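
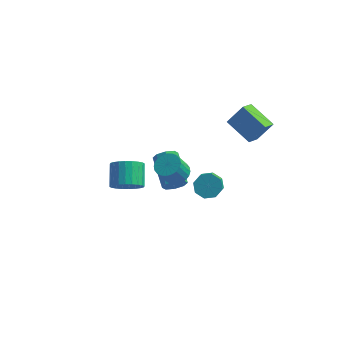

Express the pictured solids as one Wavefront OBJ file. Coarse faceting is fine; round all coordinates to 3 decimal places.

v 1.359 -1.887 1.627
v 1.865 -2.48 1.447
v 1.548 -3.105 2.613
v 1.041 -2.513 2.793
v 2.052 -2.285 1.603
v 1.735 -2.91 2.768
v 2.134 -2.03 1.762
v 1.817 -2.655 2.928
v 2.098 -1.752 1.901
v 1.781 -2.377 3.067
v 1.949 -1.496 1.998
v 1.632 -2.121 3.164
v 1.711 -1.299 2.039
v 1.393 -1.924 3.204
v 1.418 -1.191 2.017
v 1.101 -1.816 3.182
v 1.117 -1.19 1.936
v 0.8 -1.815 3.101
v 0.852 -1.295 1.807
v 0.535 -1.92 2.973
v 0.665 -1.49 1.652
v 0.348 -2.115 2.817
v 0.583 -1.745 1.492
v 0.266 -2.37 2.658
v 0.619 -2.023 1.353
v 0.302 -2.648 2.519
v 0.768 -2.279 1.256
v 0.451 -2.904 2.422
v 1.007 -2.476 1.216
v 0.689 -3.101 2.381
v 1.299 -2.584 1.238
v 0.982 -3.209 2.403
v 1.6 -2.585 1.319
v 1.283 -3.21 2.484
v 4.231 1.784 2.25
v 2.65 2.43 3.011
v 4.393 2.725 1.788
v 2.812 3.371 2.55
v 5.008 2.249 3.47
v 3.427 2.895 4.232
v 5.17 3.19 3.009
v 3.589 3.836 3.77
v -2.886 0.854 -3.563
v -2.32 1.517 -4.094
v -2.808 2.708 -3.127
v -3.374 2.046 -2.597
v -2.666 1.535 -4.291
v -3.154 2.726 -3.324
v -3.045 1.449 -4.377
v -3.533 2.641 -3.41
v -3.4 1.273 -4.339
v -3.888 2.464 -3.372
v -3.676 1.033 -4.183
v -4.164 2.224 -3.216
v -3.833 0.766 -3.933
v -4.321 1.957 -2.966
v -3.845 0.512 -3.626
v -4.333 1.704 -2.659
v -3.711 0.311 -3.31
v -4.199 1.502 -2.343
v -3.452 0.192 -3.033
v -3.94 1.383 -2.066
v -3.106 0.174 -2.836
v -3.594 1.365 -1.869
v -2.727 0.259 -2.75
v -3.215 1.451 -1.783
v -2.372 0.436 -2.788
v -2.86 1.627 -1.821
v -2.096 0.676 -2.944
v -2.584 1.867 -1.977
v -1.939 0.943 -3.194
v -2.427 2.134 -2.227
v -1.927 1.196 -3.501
v -2.415 2.388 -2.534
v -2.061 1.398 -3.817
v -2.549 2.589 -2.85
v 0.872 -0.98 -0.464
v 1.396 -0.902 0.053
v 0.191 0.637 1.041
v -0.332 0.56 0.524
v 1.475 -0.557 -0.389
v 0.27 0.983 0.6
v 1.201 -0.459 -0.875
v -0.004 1.08 0.114
v 0.734 -0.666 -1.12
v -0.47 0.873 -0.132
v 0.349 -1.057 -0.981
v -0.856 0.482 0.007
v 0.27 -1.403 -0.54
v -0.935 0.137 0.449
v 0.544 -1.5 -0.054
v -0.661 0.039 0.935
v 1.01 -1.293 0.192
v -0.194 0.246 1.18
v 2.487 0.191 -0.883
v 3.068 0.672 -0.515
v 3.334 -0.249 0.271
v 2.753 -0.731 -0.097
v 2.489 0.736 -0.244
v 2.754 -0.185 0.542
v 1.908 0.48 -0.348
v 2.174 -0.441 0.438
v 1.667 0.055 -0.765
v 1.932 -0.867 0.021
v 1.906 -0.291 -1.251
v 2.172 -1.212 -0.465
v 2.486 -0.355 -1.522
v 2.751 -1.276 -0.736
v 3.066 -0.099 -1.418
v 3.332 -1.02 -0.632
v 3.308 0.327 -1.001
v 3.573 -0.595 -0.215
f 2 1 5
f 2 5 3
f 3 5 6
f 3 6 4
f 5 1 7
f 5 7 6
f 6 7 8
f 6 8 4
f 7 1 9
f 7 9 8
f 8 9 10
f 8 10 4
f 9 1 11
f 9 11 10
f 10 11 12
f 10 12 4
f 11 1 13
f 11 13 12
f 12 13 14
f 12 14 4
f 13 1 15
f 13 15 14
f 14 15 16
f 14 16 4
f 15 1 17
f 15 17 16
f 16 17 18
f 16 18 4
f 17 1 19
f 17 19 18
f 18 19 20
f 18 20 4
f 19 1 21
f 19 21 20
f 20 21 22
f 20 22 4
f 21 1 23
f 21 23 22
f 22 23 24
f 22 24 4
f 23 1 25
f 23 25 24
f 24 25 26
f 24 26 4
f 25 1 27
f 25 27 26
f 26 27 28
f 26 28 4
f 27 1 29
f 27 29 28
f 28 29 30
f 28 30 4
f 29 1 31
f 29 31 30
f 30 31 32
f 30 32 4
f 31 1 33
f 31 33 32
f 32 33 34
f 32 34 4
f 33 1 2
f 33 2 34
f 34 2 3
f 34 3 4
f 36 38 35
f 39 36 35
f 35 38 37
f 37 39 35
f 36 42 38
f 40 36 39
f 40 42 36
f 38 42 37
f 41 39 37
f 37 42 41
f 41 40 39
f 42 40 41
f 44 43 47
f 44 47 45
f 45 47 48
f 45 48 46
f 47 43 49
f 47 49 48
f 48 49 50
f 48 50 46
f 49 43 51
f 49 51 50
f 50 51 52
f 50 52 46
f 51 43 53
f 51 53 52
f 52 53 54
f 52 54 46
f 53 43 55
f 53 55 54
f 54 55 56
f 54 56 46
f 55 43 57
f 55 57 56
f 56 57 58
f 56 58 46
f 57 43 59
f 57 59 58
f 58 59 60
f 58 60 46
f 59 43 61
f 59 61 60
f 60 61 62
f 60 62 46
f 61 43 63
f 61 63 62
f 62 63 64
f 62 64 46
f 63 43 65
f 63 65 64
f 64 65 66
f 64 66 46
f 65 43 67
f 65 67 66
f 66 67 68
f 66 68 46
f 67 43 69
f 67 69 68
f 68 69 70
f 68 70 46
f 69 43 71
f 69 71 70
f 70 71 72
f 70 72 46
f 71 43 73
f 71 73 72
f 72 73 74
f 72 74 46
f 73 43 75
f 73 75 74
f 74 75 76
f 74 76 46
f 75 43 44
f 75 44 76
f 76 44 45
f 76 45 46
f 78 77 81
f 78 81 79
f 79 81 82
f 79 82 80
f 81 77 83
f 81 83 82
f 82 83 84
f 82 84 80
f 83 77 85
f 83 85 84
f 84 85 86
f 84 86 80
f 85 77 87
f 85 87 86
f 86 87 88
f 86 88 80
f 87 77 89
f 87 89 88
f 88 89 90
f 88 90 80
f 89 77 91
f 89 91 90
f 90 91 92
f 90 92 80
f 91 77 93
f 91 93 92
f 92 93 94
f 92 94 80
f 93 77 78
f 93 78 94
f 94 78 79
f 94 79 80
f 96 95 99
f 96 99 97
f 97 99 100
f 97 100 98
f 99 95 101
f 99 101 100
f 100 101 102
f 100 102 98
f 101 95 103
f 101 103 102
f 102 103 104
f 102 104 98
f 103 95 105
f 103 105 104
f 104 105 106
f 104 106 98
f 105 95 107
f 105 107 106
f 106 107 108
f 106 108 98
f 107 95 109
f 107 109 108
f 108 109 110
f 108 110 98
f 109 95 111
f 109 111 110
f 110 111 112
f 110 112 98
f 111 95 96
f 111 96 112
f 112 96 97
f 112 97 98



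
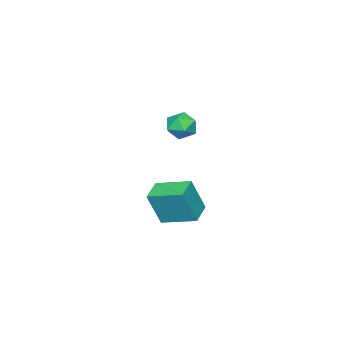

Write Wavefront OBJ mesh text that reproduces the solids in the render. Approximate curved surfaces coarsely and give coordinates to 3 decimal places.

v -2.706 3.849 2.294
v -2.073 4.287 2.787
v -1.667 2.933 1.773
v -1.034 3.371 2.266
v -1.671 2.866 2.685
v -2.313 3.433 3.007
v -1.427 3.787 1.553
v -2.069 4.354 1.875
v -1.282 4.249 2.329
v -1.433 3.68 3.029
v -2.307 3.54 1.531
v -2.458 2.971 2.231
v -3.654 1.461 -5.129
v -3.01 1.038 -3.1
v -4.171 3.384 -4.564
v -3.527 2.962 -2.535
v -2.373 1.898 -5.445
v -1.729 1.476 -3.416
v -2.89 3.822 -4.88
v -2.246 3.399 -2.851
f 1 12 6
f 1 6 2
f 1 2 8
f 1 8 11
f 1 11 12
f 2 6 10
f 6 12 5
f 12 11 3
f 11 8 7
f 8 2 9
f 4 10 5
f 4 5 3
f 4 3 7
f 4 7 9
f 4 9 10
f 5 10 6
f 3 5 12
f 7 3 11
f 9 7 8
f 10 9 2
f 14 16 13
f 17 14 13
f 13 16 15
f 15 17 13
f 14 20 16
f 18 14 17
f 18 20 14
f 16 20 15
f 19 17 15
f 15 20 19
f 19 18 17
f 20 18 19



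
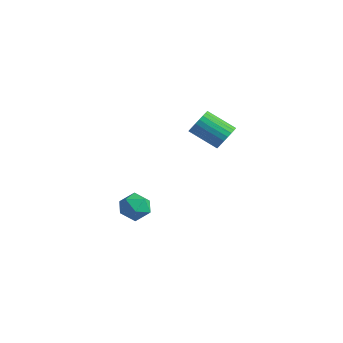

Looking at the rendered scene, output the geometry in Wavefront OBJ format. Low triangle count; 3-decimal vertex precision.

v -4.617 0.286 -2.988
v -3.799 0.209 -3.519
v -4.081 -0.829 -2.001
v -3.263 -0.906 -2.532
v -3.433 -0.097 -2.01
v -3.764 0.592 -2.62
v -4.116 -1.212 -2.9
v -4.447 -0.523 -3.51
v -3.49 -0.717 -3.465
v -3.068 -0.028 -2.915
v -4.812 -0.592 -2.605
v -4.39 0.097 -2.055
v 0.547 1.824 3.462
v 1.034 1.398 3.932
v -0.379 0.79 4.848
v -0.867 1.216 4.378
v 1.019 1.668 4.089
v -0.394 1.06 5.004
v 0.932 1.961 4.15
v -0.481 1.354 5.065
v 0.787 2.234 4.106
v -0.626 1.626 5.021
v 0.605 2.444 3.964
v -0.809 1.836 4.879
v 0.414 2.56 3.746
v -1 1.952 4.661
v 0.243 2.564 3.485
v -1.17 1.956 4.4
v 0.118 2.455 3.22
v -1.295 1.847 4.135
v 0.059 2.25 2.992
v -1.354 1.642 3.908
v 0.074 1.98 2.836
v -1.339 1.372 3.751
v 0.161 1.686 2.775
v -1.252 1.079 3.69
v 0.306 1.414 2.819
v -1.107 0.806 3.734
v 0.489 1.204 2.961
v -0.925 0.596 3.876
v 0.68 1.088 3.179
v -0.734 0.48 4.094
v 0.85 1.084 3.44
v -0.563 0.476 4.355
v 0.975 1.193 3.705
v -0.438 0.585 4.62
f 1 12 6
f 1 6 2
f 1 2 8
f 1 8 11
f 1 11 12
f 2 6 10
f 6 12 5
f 12 11 3
f 11 8 7
f 8 2 9
f 4 10 5
f 4 5 3
f 4 3 7
f 4 7 9
f 4 9 10
f 5 10 6
f 3 5 12
f 7 3 11
f 9 7 8
f 10 9 2
f 14 13 17
f 14 17 15
f 15 17 18
f 15 18 16
f 17 13 19
f 17 19 18
f 18 19 20
f 18 20 16
f 19 13 21
f 19 21 20
f 20 21 22
f 20 22 16
f 21 13 23
f 21 23 22
f 22 23 24
f 22 24 16
f 23 13 25
f 23 25 24
f 24 25 26
f 24 26 16
f 25 13 27
f 25 27 26
f 26 27 28
f 26 28 16
f 27 13 29
f 27 29 28
f 28 29 30
f 28 30 16
f 29 13 31
f 29 31 30
f 30 31 32
f 30 32 16
f 31 13 33
f 31 33 32
f 32 33 34
f 32 34 16
f 33 13 35
f 33 35 34
f 34 35 36
f 34 36 16
f 35 13 37
f 35 37 36
f 36 37 38
f 36 38 16
f 37 13 39
f 37 39 38
f 38 39 40
f 38 40 16
f 39 13 41
f 39 41 40
f 40 41 42
f 40 42 16
f 41 13 43
f 41 43 42
f 42 43 44
f 42 44 16
f 43 13 45
f 43 45 44
f 44 45 46
f 44 46 16
f 45 13 14
f 45 14 46
f 46 14 15
f 46 15 16



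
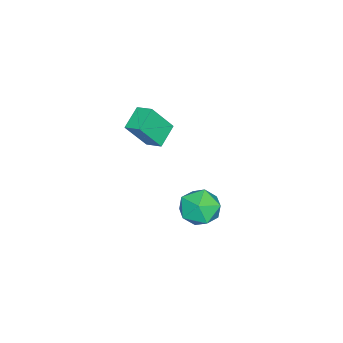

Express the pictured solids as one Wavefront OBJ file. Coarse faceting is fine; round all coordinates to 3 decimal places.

v -3.836 3.923 -1.285
v -2.985 4.411 -1.007
v -2.935 2.629 -1.773
v -2.084 3.117 -1.495
v -2.741 2.794 -0.785
v -3.298 3.594 -0.484
v -2.622 3.446 -2.296
v -3.179 4.246 -1.995
v -2.235 4.117 -1.632
v -2.308 3.714 -0.698
v -3.612 3.326 -2.082
v -3.685 2.923 -1.148
v -3.503 1.491 2.875
v -2.895 0.817 4.193
v -3.283 2.231 3.152
v -2.674 1.556 4.469
v -2.486 1.384 2.351
v -1.877 0.709 3.668
v -2.265 2.123 2.627
v -1.657 1.449 3.945
f 1 12 6
f 1 6 2
f 1 2 8
f 1 8 11
f 1 11 12
f 2 6 10
f 6 12 5
f 12 11 3
f 11 8 7
f 8 2 9
f 4 10 5
f 4 5 3
f 4 3 7
f 4 7 9
f 4 9 10
f 5 10 6
f 3 5 12
f 7 3 11
f 9 7 8
f 10 9 2
f 14 16 13
f 17 14 13
f 13 16 15
f 15 17 13
f 14 20 16
f 18 14 17
f 18 20 14
f 16 20 15
f 19 17 15
f 15 20 19
f 19 18 17
f 20 18 19



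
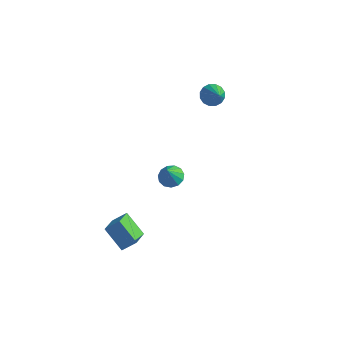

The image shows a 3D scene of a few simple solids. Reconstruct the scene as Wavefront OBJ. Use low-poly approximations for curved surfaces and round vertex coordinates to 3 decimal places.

v -2.276 2.904 1.673
v -1.928 2.636 1.207
v -1.364 1.976 2.887
v -1.762 2.91 1.291
v -1.734 3.182 1.478
v -1.85 3.38 1.716
v -2.081 3.45 1.943
v -2.364 3.374 2.098
v -2.624 3.172 2.138
v -2.79 2.898 2.054
v -2.819 2.626 1.868
v -2.702 2.428 1.629
v -2.471 2.358 1.402
v -2.188 2.434 1.247
v -4.297 -3.3 -4.06
v -4.033 -4.404 -3.49
v -3.722 -2.873 -3.499
v -3.459 -3.977 -2.929
v -3.221 -3.523 -4.991
v -2.958 -4.627 -4.421
v -2.647 -3.096 -4.43
v -2.383 -4.2 -3.86
v -0.923 -3.435 1.719
v -0.382 -3.697 1.567
v -0.877 -3.905 2.701
v -0.305 -3.389 1.712
v -0.424 -3.095 1.858
v -0.701 -2.909 1.961
v -1.049 -2.89 1.986
v -1.357 -3.044 1.927
v -1.527 -3.322 1.802
v -1.506 -3.636 1.65
v -1.299 -3.886 1.52
v -0.973 -3.993 1.454
v -0.632 -3.922 1.471
f 2 1 4
f 2 4 3
f 4 1 5
f 4 5 3
f 5 1 6
f 5 6 3
f 6 1 7
f 6 7 3
f 7 1 8
f 7 8 3
f 8 1 9
f 8 9 3
f 9 1 10
f 9 10 3
f 10 1 11
f 10 11 3
f 11 1 12
f 11 12 3
f 12 1 13
f 12 13 3
f 13 1 14
f 13 14 3
f 14 1 2
f 14 2 3
f 16 18 15
f 19 16 15
f 15 18 17
f 17 19 15
f 16 22 18
f 20 16 19
f 20 22 16
f 18 22 17
f 21 19 17
f 17 22 21
f 21 20 19
f 22 20 21
f 24 23 26
f 24 26 25
f 26 23 27
f 26 27 25
f 27 23 28
f 27 28 25
f 28 23 29
f 28 29 25
f 29 23 30
f 29 30 25
f 30 23 31
f 30 31 25
f 31 23 32
f 31 32 25
f 32 23 33
f 32 33 25
f 33 23 34
f 33 34 25
f 34 23 35
f 34 35 25
f 35 23 24
f 35 24 25



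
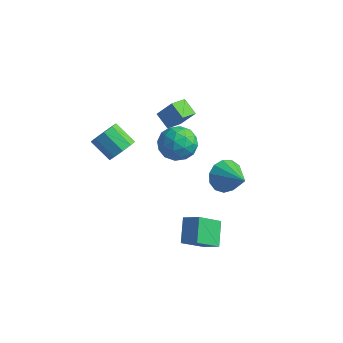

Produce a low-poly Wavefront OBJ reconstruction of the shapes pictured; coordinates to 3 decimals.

v -1.363 2.622 1.281
v -1.414 1.492 1.651
v -2.301 2.861 1.884
v -2.351 1.732 2.254
v -0.569 2.948 2.386
v -0.619 1.819 2.756
v -1.506 3.188 2.989
v -1.557 2.058 3.359
v 2.768 -2.664 -0.721
v 3.732 -2.546 -0.204
v 3.228 -1.303 -1.887
v 4.192 -1.186 -1.37
v 3.428 -3.734 -1.71
v 4.392 -3.617 -1.193
v 3.888 -2.374 -2.876
v 4.852 -2.256 -2.359
v -1.365 3.557 0.08
v -0.522 2.68 -0.103
v -2.638 2.58 -1.097
v -1.795 1.703 -1.28
v -2.32 1.829 -0.175
v -1.533 2.434 0.552
v -1.627 2.826 -1.752
v -0.84 3.431 -1.025
v -0.684 2.229 -1.236
v -1.112 1.613 -0.261
v -2.048 3.647 -0.939
v -2.476 3.031 0.036
v -0.832 3.205 0.092
v -2.328 2.055 -1.292
v -2.637 2.13 -0.642
v -2.141 1.614 -0.75
v -1.426 3.06 0.477
v -0.93 2.544 0.369
v -1.987 2.044 0.327
v -2.23 2.716 -1.569
v -1.734 2.2 -1.677
v -1.019 3.646 -0.45
v -0.523 3.13 -0.558
v -1.173 3.216 -1.527
v -0.431 2.424 -0.682
v -1.18 1.849 -1.374
v -1.081 2.51 -1.651
v -0.618 2.865 -1.224
v -0.683 2.062 -0.109
v -1.431 1.487 -0.801
v -1.74 1.561 -0.151
v -1.277 1.917 0.276
v -0.778 1.796 -0.775
v -1.729 3.773 -0.399
v -2.477 3.198 -1.091
v -1.883 3.343 -1.476
v -1.42 3.699 -1.049
v -1.98 3.411 0.174
v -2.729 2.836 -0.518
v -2.542 2.395 0.024
v -2.079 2.75 0.451
v -2.382 3.464 -0.425
v -2.482 -1.198 1.024
v -2.025 -1.71 1.636
v -3.3 -1.734 2.568
v -3.758 -1.222 1.956
v -1.944 -1.099 1.763
v -3.219 -1.124 2.696
v -2.114 -0.534 1.544
v -3.39 -0.559 2.477
v -2.457 -0.28 1.082
v -3.733 -0.304 2.014
v -2.812 -0.455 0.592
v -4.087 -0.479 1.525
v -3.012 -0.978 0.305
v -4.288 -1.002 1.237
v -2.965 -1.603 0.353
v -4.24 -1.628 1.286
v -2.691 -2.039 0.716
v -3.967 -2.064 1.648
v -2.32 -2.081 1.222
v -3.596 -2.106 2.155
v 1.938 2.371 -1.406
v 2.528 2.943 -2.138
v 3.622 1.829 -0.474
v 2.397 3.334 -1.675
v 2.121 3.419 -1.127
v 1.787 3.172 -0.668
v 1.5 2.67 -0.442
v 1.353 2.074 -0.523
v 1.392 1.572 -0.885
v 1.603 1.323 -1.412
v 1.922 1.408 -1.937
v 2.245 1.798 -2.294
v 2.471 2.37 -2.369
f 2 4 1
f 5 2 1
f 1 4 3
f 3 5 1
f 2 8 4
f 6 2 5
f 6 8 2
f 4 8 3
f 7 5 3
f 3 8 7
f 7 6 5
f 8 6 7
f 10 12 9
f 13 10 9
f 9 12 11
f 11 13 9
f 10 16 12
f 14 10 13
f 14 16 10
f 12 16 11
f 15 13 11
f 11 16 15
f 15 14 13
f 16 14 15
f 17 54 33
f 54 28 57
f 33 57 22
f 54 57 33
f 17 33 29
f 33 22 34
f 29 34 18
f 33 34 29
f 17 29 38
f 29 18 39
f 38 39 24
f 29 39 38
f 17 38 50
f 38 24 53
f 50 53 27
f 38 53 50
f 17 50 54
f 50 27 58
f 54 58 28
f 50 58 54
f 18 34 45
f 34 22 48
f 45 48 26
f 34 48 45
f 22 57 35
f 57 28 56
f 35 56 21
f 57 56 35
f 28 58 55
f 58 27 51
f 55 51 19
f 58 51 55
f 27 53 52
f 53 24 40
f 52 40 23
f 53 40 52
f 24 39 44
f 39 18 41
f 44 41 25
f 39 41 44
f 20 46 32
f 46 26 47
f 32 47 21
f 46 47 32
f 20 32 30
f 32 21 31
f 30 31 19
f 32 31 30
f 20 30 37
f 30 19 36
f 37 36 23
f 30 36 37
f 20 37 42
f 37 23 43
f 42 43 25
f 37 43 42
f 20 42 46
f 42 25 49
f 46 49 26
f 42 49 46
f 21 47 35
f 47 26 48
f 35 48 22
f 47 48 35
f 19 31 55
f 31 21 56
f 55 56 28
f 31 56 55
f 23 36 52
f 36 19 51
f 52 51 27
f 36 51 52
f 25 43 44
f 43 23 40
f 44 40 24
f 43 40 44
f 26 49 45
f 49 25 41
f 45 41 18
f 49 41 45
f 60 59 63
f 60 63 61
f 61 63 64
f 61 64 62
f 63 59 65
f 63 65 64
f 64 65 66
f 64 66 62
f 65 59 67
f 65 67 66
f 66 67 68
f 66 68 62
f 67 59 69
f 67 69 68
f 68 69 70
f 68 70 62
f 69 59 71
f 69 71 70
f 70 71 72
f 70 72 62
f 71 59 73
f 71 73 72
f 72 73 74
f 72 74 62
f 73 59 75
f 73 75 74
f 74 75 76
f 74 76 62
f 75 59 77
f 75 77 76
f 76 77 78
f 76 78 62
f 77 59 60
f 77 60 78
f 78 60 61
f 78 61 62
f 80 79 82
f 80 82 81
f 82 79 83
f 82 83 81
f 83 79 84
f 83 84 81
f 84 79 85
f 84 85 81
f 85 79 86
f 85 86 81
f 86 79 87
f 86 87 81
f 87 79 88
f 87 88 81
f 88 79 89
f 88 89 81
f 89 79 90
f 89 90 81
f 90 79 91
f 90 91 81
f 91 79 80
f 91 80 81



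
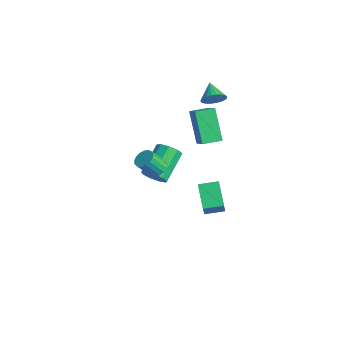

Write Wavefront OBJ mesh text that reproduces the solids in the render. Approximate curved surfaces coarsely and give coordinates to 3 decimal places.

v -0.355 2.922 2.117
v 0.003 3.136 2.602
v -1.225 3.138 2.663
v -0.028 3.345 2.469
v -0.11 3.489 2.283
v -0.229 3.548 2.071
v -0.366 3.511 1.866
v -0.503 3.384 1.699
v -0.616 3.187 1.596
v -0.69 2.95 1.572
v -0.713 2.708 1.631
v -0.682 2.499 1.764
v -0.6 2.355 1.951
v -0.481 2.296 2.162
v -0.344 2.333 2.367
v -0.207 2.46 2.534
v -0.094 2.657 2.637
v -0.02 2.894 2.661
v 2.994 -1.583 1.073
v 3.489 -1.732 1.01
v 3.4 -2.386 1.865
v 2.906 -2.237 1.927
v 3.504 -1.536 1.162
v 3.416 -2.19 2.017
v 3.404 -1.35 1.293
v 3.315 -2.004 2.148
v 3.209 -1.218 1.374
v 3.12 -1.872 2.229
v 2.965 -1.169 1.386
v 2.876 -1.823 2.241
v 2.728 -1.215 1.326
v 2.639 -1.87 2.181
v 2.552 -1.346 1.208
v 2.463 -2 2.063
v 2.477 -1.531 1.059
v 2.388 -2.185 1.914
v 2.521 -1.727 0.913
v 2.432 -2.381 1.768
v 2.673 -1.891 0.804
v 2.584 -2.545 1.658
v 2.899 -1.984 0.756
v 2.81 -2.638 1.611
v 3.147 -1.985 0.781
v 3.058 -2.639 1.635
v 3.359 -1.894 0.872
v 3.271 -2.548 1.727
v 0.389 -0.542 -1.805
v 0.962 -0.405 -1.487
v 0.124 0.8 -0.497
v -0.449 0.662 -0.815
v 0.918 -0.134 -1.854
v 0.08 1.07 -0.864
v 0.626 -0.054 -2.198
v -0.212 1.15 -1.208
v 0.223 -0.203 -2.358
v -0.615 1.002 -1.368
v -0.102 -0.51 -2.26
v -0.94 0.694 -1.27
v -0.198 -0.832 -1.948
v -1.036 0.372 -0.958
v -0.019 -1.019 -1.57
v -0.857 0.185 -0.58
v 0.351 -0.983 -1.301
v -0.487 0.222 -0.311
v 0.738 -0.74 -1.269
v -0.1 0.464 -0.279
v 0.765 1.915 -5.163
v -0.322 2.188 -4.274
v 1.115 2.84 -5.018
v 0.029 3.113 -4.13
v 1.711 1.347 -3.83
v 0.625 1.62 -2.942
v 2.062 2.272 -3.686
v 0.975 2.545 -2.797
v -2.243 2.577 0.099
v -1.414 2.472 0.667
v -2.117 3.58 0.101
v -1.288 3.474 0.669
v -1.172 2.446 -1.489
v -0.343 2.34 -0.921
v -1.046 3.448 -1.487
v -0.217 3.343 -0.919
f 2 1 4
f 2 4 3
f 4 1 5
f 4 5 3
f 5 1 6
f 5 6 3
f 6 1 7
f 6 7 3
f 7 1 8
f 7 8 3
f 8 1 9
f 8 9 3
f 9 1 10
f 9 10 3
f 10 1 11
f 10 11 3
f 11 1 12
f 11 12 3
f 12 1 13
f 12 13 3
f 13 1 14
f 13 14 3
f 14 1 15
f 14 15 3
f 15 1 16
f 15 16 3
f 16 1 17
f 16 17 3
f 17 1 18
f 17 18 3
f 18 1 2
f 18 2 3
f 20 19 23
f 20 23 21
f 21 23 24
f 21 24 22
f 23 19 25
f 23 25 24
f 24 25 26
f 24 26 22
f 25 19 27
f 25 27 26
f 26 27 28
f 26 28 22
f 27 19 29
f 27 29 28
f 28 29 30
f 28 30 22
f 29 19 31
f 29 31 30
f 30 31 32
f 30 32 22
f 31 19 33
f 31 33 32
f 32 33 34
f 32 34 22
f 33 19 35
f 33 35 34
f 34 35 36
f 34 36 22
f 35 19 37
f 35 37 36
f 36 37 38
f 36 38 22
f 37 19 39
f 37 39 38
f 38 39 40
f 38 40 22
f 39 19 41
f 39 41 40
f 40 41 42
f 40 42 22
f 41 19 43
f 41 43 42
f 42 43 44
f 42 44 22
f 43 19 45
f 43 45 44
f 44 45 46
f 44 46 22
f 45 19 20
f 45 20 46
f 46 20 21
f 46 21 22
f 48 47 51
f 48 51 49
f 49 51 52
f 49 52 50
f 51 47 53
f 51 53 52
f 52 53 54
f 52 54 50
f 53 47 55
f 53 55 54
f 54 55 56
f 54 56 50
f 55 47 57
f 55 57 56
f 56 57 58
f 56 58 50
f 57 47 59
f 57 59 58
f 58 59 60
f 58 60 50
f 59 47 61
f 59 61 60
f 60 61 62
f 60 62 50
f 61 47 63
f 61 63 62
f 62 63 64
f 62 64 50
f 63 47 65
f 63 65 64
f 64 65 66
f 64 66 50
f 65 47 48
f 65 48 66
f 66 48 49
f 66 49 50
f 68 70 67
f 71 68 67
f 67 70 69
f 69 71 67
f 68 74 70
f 72 68 71
f 72 74 68
f 70 74 69
f 73 71 69
f 69 74 73
f 73 72 71
f 74 72 73
f 76 78 75
f 79 76 75
f 75 78 77
f 77 79 75
f 76 82 78
f 80 76 79
f 80 82 76
f 78 82 77
f 81 79 77
f 77 82 81
f 81 80 79
f 82 80 81



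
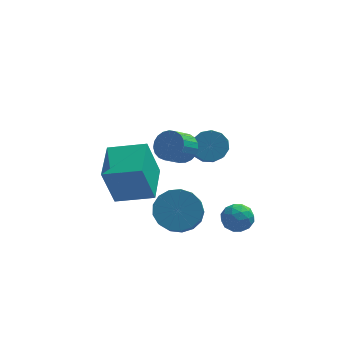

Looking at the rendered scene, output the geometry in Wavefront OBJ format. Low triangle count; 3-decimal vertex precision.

v 0.026 -0.448 0.039
v 0.808 -0.266 0.248
v 0.817 -1.27 1.089
v 0.034 -1.452 0.881
v 0.535 -0.024 0.54
v 0.543 -1.028 1.381
v 0.099 0.083 0.672
v 0.108 -0.92 1.514
v -0.359 0.022 0.604
v -0.351 -0.981 1.446
v -0.696 -0.188 0.357
v -0.687 -1.192 1.198
v -0.803 -0.481 0.008
v -0.794 -1.485 0.85
v -0.647 -0.764 -0.33
v -0.639 -1.767 0.511
v -0.278 -0.946 -0.552
v -0.269 -1.95 0.29
v 0.188 -0.97 -0.585
v 0.197 -1.974 0.256
v 0.602 -0.829 -0.421
v 0.611 -1.833 0.421
v 0.834 -0.566 -0.11
v 0.842 -1.57 0.731
v -4.178 0.158 -4.067
v -4.757 -0.096 -1.98
v -3.908 2.175 -3.747
v -4.486 1.921 -1.66
v -2.354 -0.161 -3.6
v -2.932 -0.415 -1.513
v -2.083 1.856 -3.28
v -2.662 1.602 -1.193
v -1.38 -3.239 -2.104
v -0.304 -3.324 -2.077
v -0.423 -4.505 -0.989
v -1.5 -4.421 -1.016
v -0.41 -2.975 -1.71
v -0.53 -4.156 -0.622
v -0.738 -2.687 -1.433
v -0.858 -3.868 -0.346
v -1.214 -2.526 -1.31
v -1.333 -3.707 -0.223
v -1.727 -2.528 -1.369
v -1.847 -3.709 -0.282
v -2.161 -2.693 -1.596
v -2.281 -3.874 -0.509
v -2.416 -2.983 -1.939
v -2.536 -4.164 -0.852
v -2.434 -3.332 -2.32
v -2.554 -4.513 -1.233
v -2.21 -3.66 -2.652
v -2.33 -4.841 -1.564
v -1.796 -3.891 -2.858
v -1.916 -5.072 -1.77
v -1.287 -3.973 -2.891
v -1.407 -5.154 -1.803
v -0.799 -3.887 -2.743
v -0.919 -5.068 -1.656
v -0.444 -3.653 -2.45
v -0.564 -4.834 -1.362
v -1.215 -2.913 1.849
v -0.708 -2.805 2.432
v -1.338 -3.419 3.094
v -1.845 -3.527 2.511
v -0.911 -2.555 2.472
v -1.54 -3.168 3.133
v -1.166 -2.367 2.403
v -1.795 -2.98 3.065
v -1.429 -2.273 2.239
v -2.059 -2.886 2.901
v -1.656 -2.29 2.008
v -2.286 -2.903 2.669
v -1.806 -2.414 1.749
v -2.436 -3.028 2.41
v -1.854 -2.625 1.508
v -2.484 -3.239 2.169
v -1.792 -2.886 1.325
v -2.422 -3.5 1.986
v -1.63 -3.152 1.233
v -2.26 -3.765 1.895
v -1.396 -3.376 1.248
v -2.026 -3.989 1.909
v -1.131 -3.52 1.367
v -1.761 -4.134 2.028
v -0.88 -3.56 1.569
v -1.51 -4.173 2.23
v -0.688 -3.487 1.82
v -1.317 -4.1 2.481
v -0.586 -3.316 2.075
v -1.216 -3.929 2.737
v -0.593 -3.074 2.292
v -1.223 -3.688 2.953
v 0.401 -3.402 -2.174
v 0.866 -2.805 -2.399
v 1.374 -4.215 -2.321
v 1.839 -3.618 -2.546
v 1.592 -3.666 -1.798
v 0.991 -3.163 -1.708
v 1.249 -3.857 -3.012
v 0.648 -3.354 -2.922
v 1.39 -3.087 -2.917
v 1.602 -2.969 -2.167
v 0.638 -4.051 -2.553
v 0.85 -3.933 -1.803
v 0.548 -3.032 -2.274
v 1.692 -3.988 -2.446
v 1.547 -4.016 -2.007
v 1.82 -3.665 -2.139
v 0.622 -3.243 -1.867
v 0.895 -2.892 -2
v 1.321 -3.398 -1.646
v 1.345 -4.128 -2.72
v 1.618 -3.777 -2.853
v 0.42 -3.355 -2.581
v 0.693 -3.004 -2.713
v 0.919 -3.622 -3.074
v 1.129 -2.847 -2.71
v 1.701 -3.325 -2.797
v 1.355 -3.465 -3.071
v 1.001 -3.17 -3.018
v 1.254 -2.778 -2.269
v 1.825 -3.255 -2.355
v 1.68 -3.283 -1.916
v 1.327 -2.988 -1.863
v 1.562 -2.943 -2.574
v 0.415 -3.765 -2.365
v 0.986 -4.242 -2.451
v 0.913 -4.032 -2.857
v 0.56 -3.737 -2.804
v 0.539 -3.695 -1.923
v 1.111 -4.173 -2.01
v 1.239 -3.85 -1.702
v 0.885 -3.555 -1.649
v 0.678 -4.077 -2.146
f 2 1 5
f 2 5 3
f 3 5 6
f 3 6 4
f 5 1 7
f 5 7 6
f 6 7 8
f 6 8 4
f 7 1 9
f 7 9 8
f 8 9 10
f 8 10 4
f 9 1 11
f 9 11 10
f 10 11 12
f 10 12 4
f 11 1 13
f 11 13 12
f 12 13 14
f 12 14 4
f 13 1 15
f 13 15 14
f 14 15 16
f 14 16 4
f 15 1 17
f 15 17 16
f 16 17 18
f 16 18 4
f 17 1 19
f 17 19 18
f 18 19 20
f 18 20 4
f 19 1 21
f 19 21 20
f 20 21 22
f 20 22 4
f 21 1 23
f 21 23 22
f 22 23 24
f 22 24 4
f 23 1 2
f 23 2 24
f 24 2 3
f 24 3 4
f 26 28 25
f 29 26 25
f 25 28 27
f 27 29 25
f 26 32 28
f 30 26 29
f 30 32 26
f 28 32 27
f 31 29 27
f 27 32 31
f 31 30 29
f 32 30 31
f 34 33 37
f 34 37 35
f 35 37 38
f 35 38 36
f 37 33 39
f 37 39 38
f 38 39 40
f 38 40 36
f 39 33 41
f 39 41 40
f 40 41 42
f 40 42 36
f 41 33 43
f 41 43 42
f 42 43 44
f 42 44 36
f 43 33 45
f 43 45 44
f 44 45 46
f 44 46 36
f 45 33 47
f 45 47 46
f 46 47 48
f 46 48 36
f 47 33 49
f 47 49 48
f 48 49 50
f 48 50 36
f 49 33 51
f 49 51 50
f 50 51 52
f 50 52 36
f 51 33 53
f 51 53 52
f 52 53 54
f 52 54 36
f 53 33 55
f 53 55 54
f 54 55 56
f 54 56 36
f 55 33 57
f 55 57 56
f 56 57 58
f 56 58 36
f 57 33 59
f 57 59 58
f 58 59 60
f 58 60 36
f 59 33 34
f 59 34 60
f 60 34 35
f 60 35 36
f 62 61 65
f 62 65 63
f 63 65 66
f 63 66 64
f 65 61 67
f 65 67 66
f 66 67 68
f 66 68 64
f 67 61 69
f 67 69 68
f 68 69 70
f 68 70 64
f 69 61 71
f 69 71 70
f 70 71 72
f 70 72 64
f 71 61 73
f 71 73 72
f 72 73 74
f 72 74 64
f 73 61 75
f 73 75 74
f 74 75 76
f 74 76 64
f 75 61 77
f 75 77 76
f 76 77 78
f 76 78 64
f 77 61 79
f 77 79 78
f 78 79 80
f 78 80 64
f 79 61 81
f 79 81 80
f 80 81 82
f 80 82 64
f 81 61 83
f 81 83 82
f 82 83 84
f 82 84 64
f 83 61 85
f 83 85 84
f 84 85 86
f 84 86 64
f 85 61 87
f 85 87 86
f 86 87 88
f 86 88 64
f 87 61 89
f 87 89 88
f 88 89 90
f 88 90 64
f 89 61 91
f 89 91 90
f 90 91 92
f 90 92 64
f 91 61 62
f 91 62 92
f 92 62 63
f 92 63 64
f 93 130 109
f 130 104 133
f 109 133 98
f 130 133 109
f 93 109 105
f 109 98 110
f 105 110 94
f 109 110 105
f 93 105 114
f 105 94 115
f 114 115 100
f 105 115 114
f 93 114 126
f 114 100 129
f 126 129 103
f 114 129 126
f 93 126 130
f 126 103 134
f 130 134 104
f 126 134 130
f 94 110 121
f 110 98 124
f 121 124 102
f 110 124 121
f 98 133 111
f 133 104 132
f 111 132 97
f 133 132 111
f 104 134 131
f 134 103 127
f 131 127 95
f 134 127 131
f 103 129 128
f 129 100 116
f 128 116 99
f 129 116 128
f 100 115 120
f 115 94 117
f 120 117 101
f 115 117 120
f 96 122 108
f 122 102 123
f 108 123 97
f 122 123 108
f 96 108 106
f 108 97 107
f 106 107 95
f 108 107 106
f 96 106 113
f 106 95 112
f 113 112 99
f 106 112 113
f 96 113 118
f 113 99 119
f 118 119 101
f 113 119 118
f 96 118 122
f 118 101 125
f 122 125 102
f 118 125 122
f 97 123 111
f 123 102 124
f 111 124 98
f 123 124 111
f 95 107 131
f 107 97 132
f 131 132 104
f 107 132 131
f 99 112 128
f 112 95 127
f 128 127 103
f 112 127 128
f 101 119 120
f 119 99 116
f 120 116 100
f 119 116 120
f 102 125 121
f 125 101 117
f 121 117 94
f 125 117 121



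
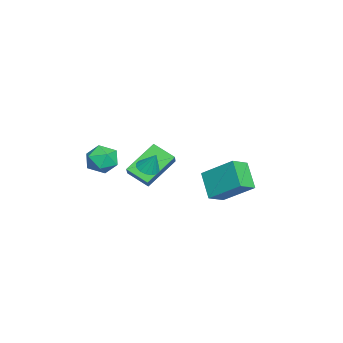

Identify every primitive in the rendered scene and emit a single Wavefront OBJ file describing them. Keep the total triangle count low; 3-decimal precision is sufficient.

v 2.71 -1.769 -1.704
v 3.556 -1.498 -1.445
v 2.964 -3.122 -1.115
v 3.81 -2.851 -0.856
v 3.063 -2.494 -0.442
v 2.907 -1.658 -0.806
v 3.613 -2.962 -1.754
v 3.457 -2.126 -2.118
v 4.115 -2.235 -1.476
v 3.774 -1.946 -0.666
v 2.746 -2.674 -1.894
v 2.405 -2.385 -1.084
v 3.107 -0.117 -1.742
v 3.7 -0.119 -1.886
v 3.353 0.337 -0.738
v 3.593 0.16 -1.987
v 3.355 0.365 -2.021
v 3.051 0.441 -1.981
v 2.762 0.367 -1.878
v 2.566 0.163 -1.737
v 2.515 -0.116 -1.599
v 2.622 -0.395 -1.498
v 2.86 -0.6 -1.464
v 3.164 -0.676 -1.503
v 3.453 -0.602 -1.607
v 3.649 -0.398 -1.748
v 1.546 2.959 -2.82
v 2.03 4.534 -1.6
v 2.632 3.477 -3.92
v 3.116 5.052 -2.7
v 2.324 2.348 -2.34
v 2.808 3.923 -1.12
v 3.41 2.866 -3.44
v 3.894 4.441 -2.22
v -1.093 0.553 -3.363
v -1.514 -0.585 -2.726
v -0.316 0.649 -2.678
v -0.736 -0.489 -2.042
v 0.156 -0.611 -4.618
v -0.264 -1.749 -3.982
v 0.934 -0.515 -3.934
v 0.513 -1.653 -3.297
f 1 12 6
f 1 6 2
f 1 2 8
f 1 8 11
f 1 11 12
f 2 6 10
f 6 12 5
f 12 11 3
f 11 8 7
f 8 2 9
f 4 10 5
f 4 5 3
f 4 3 7
f 4 7 9
f 4 9 10
f 5 10 6
f 3 5 12
f 7 3 11
f 9 7 8
f 10 9 2
f 14 13 16
f 14 16 15
f 16 13 17
f 16 17 15
f 17 13 18
f 17 18 15
f 18 13 19
f 18 19 15
f 19 13 20
f 19 20 15
f 20 13 21
f 20 21 15
f 21 13 22
f 21 22 15
f 22 13 23
f 22 23 15
f 23 13 24
f 23 24 15
f 24 13 25
f 24 25 15
f 25 13 26
f 25 26 15
f 26 13 14
f 26 14 15
f 28 30 27
f 31 28 27
f 27 30 29
f 29 31 27
f 28 34 30
f 32 28 31
f 32 34 28
f 30 34 29
f 33 31 29
f 29 34 33
f 33 32 31
f 34 32 33
f 36 38 35
f 39 36 35
f 35 38 37
f 37 39 35
f 36 42 38
f 40 36 39
f 40 42 36
f 38 42 37
f 41 39 37
f 37 42 41
f 41 40 39
f 42 40 41



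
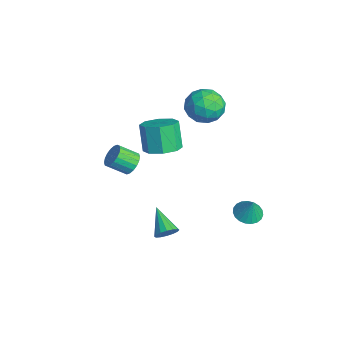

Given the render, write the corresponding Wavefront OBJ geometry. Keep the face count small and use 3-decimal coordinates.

v 0.767 3.441 -4.396
v 1.45 3.02 -4.606
v 1.193 3.539 -3.204
v 1.545 3.346 -4.667
v 1.506 3.688 -4.681
v 1.339 3.988 -4.646
v 1.073 4.194 -4.567
v 0.754 4.269 -4.459
v 0.437 4.201 -4.34
v 0.177 4.002 -4.231
v 0.019 3.706 -4.15
v -0.009 3.364 -4.112
v 0.096 3.036 -4.123
v 0.317 2.777 -4.181
v 0.617 2.634 -4.277
v 0.942 2.63 -4.393
v 1.236 2.767 -4.509
v -1.407 -0.619 0.36
v -0.582 -0.101 0.752
v -1.347 -0.044 2.291
v -2.173 -0.561 1.9
v -1.142 0.393 0.455
v -1.907 0.45 1.994
v -1.857 0.294 0.102
v -2.623 0.352 1.642
v -2.309 -0.339 -0.099
v -3.075 -0.282 1.44
v -2.233 -1.136 -0.031
v -2.998 -1.079 1.508
v -1.673 -1.63 0.266
v -2.438 -1.573 1.805
v -0.957 -1.532 0.618
v -1.723 -1.474 2.158
v -0.505 -0.898 0.82
v -1.271 -0.841 2.359
v 1.275 -3.167 2.148
v 1.7 -2.91 2.655
v 1.43 -3.856 3.36
v 1.005 -4.113 2.852
v 1.42 -2.779 2.724
v 1.151 -3.725 3.429
v 1.112 -2.725 2.679
v 0.843 -3.671 3.384
v 0.836 -2.758 2.529
v 0.567 -3.704 3.233
v 0.647 -2.873 2.303
v 0.378 -3.819 3.008
v 0.582 -3.046 2.046
v 0.313 -3.992 2.751
v 0.655 -3.242 1.81
v 0.385 -4.188 2.515
v 0.85 -3.424 1.64
v 0.58 -4.37 2.345
v 1.129 -3.555 1.571
v 0.86 -4.501 2.276
v 1.437 -3.609 1.616
v 1.168 -4.555 2.321
v 1.713 -3.576 1.767
v 1.444 -4.522 2.471
v 1.902 -3.461 1.992
v 1.633 -4.407 2.697
v 1.967 -3.288 2.249
v 1.698 -4.234 2.954
v 1.895 -3.092 2.485
v 1.625 -4.038 3.19
v 1.998 -1.553 -3.522
v 2.349 -1.672 -2.951
v 0.502 -1.627 -2.618
v 2.32 -1.321 -2.97
v 2.206 -1.033 -3.136
v 2.036 -0.884 -3.406
v 1.855 -0.915 -3.707
v 1.714 -1.117 -3.958
v 1.648 -1.435 -4.093
v 1.676 -1.786 -4.074
v 1.791 -2.074 -3.907
v 1.961 -2.223 -3.637
v 2.141 -2.192 -3.337
v 2.283 -1.99 -3.085
v -3.573 1.911 1.992
v -2.991 2.863 1.617
v -2.049 1.377 3.003
v -1.467 2.329 2.628
v -2.373 2.448 3.371
v -3.315 2.778 2.746
v -1.725 1.462 1.874
v -2.667 1.792 1.249
v -1.849 2.586 1.544
v -2.249 3.195 2.469
v -2.791 1.045 2.151
v -3.191 1.654 3.076
v -3.416 2.434 1.716
v -1.624 1.806 2.904
v -2.157 1.876 3.341
v -1.814 2.435 3.12
v -3.606 2.384 2.379
v -3.264 2.943 2.159
v -2.901 2.699 3.19
v -1.776 1.297 2.461
v -1.434 1.856 2.241
v -3.226 1.805 1.5
v -2.883 2.364 1.279
v -2.139 1.541 1.43
v -2.402 2.831 1.453
v -1.506 2.517 2.047
v -1.658 2.007 1.604
v -2.212 2.201 1.236
v -2.638 3.189 1.996
v -1.742 2.875 2.591
v -2.274 2.944 3.027
v -2.828 3.138 2.66
v -1.966 3.026 1.953
v -3.298 1.365 2.029
v -2.402 1.051 2.624
v -2.212 1.102 1.96
v -2.766 1.296 1.593
v -3.534 1.723 2.573
v -2.638 1.409 3.167
v -2.828 2.039 3.384
v -3.382 2.233 3.016
v -3.074 1.214 2.667
f 2 1 4
f 2 4 3
f 4 1 5
f 4 5 3
f 5 1 6
f 5 6 3
f 6 1 7
f 6 7 3
f 7 1 8
f 7 8 3
f 8 1 9
f 8 9 3
f 9 1 10
f 9 10 3
f 10 1 11
f 10 11 3
f 11 1 12
f 11 12 3
f 12 1 13
f 12 13 3
f 13 1 14
f 13 14 3
f 14 1 15
f 14 15 3
f 15 1 16
f 15 16 3
f 16 1 17
f 16 17 3
f 17 1 2
f 17 2 3
f 19 18 22
f 19 22 20
f 20 22 23
f 20 23 21
f 22 18 24
f 22 24 23
f 23 24 25
f 23 25 21
f 24 18 26
f 24 26 25
f 25 26 27
f 25 27 21
f 26 18 28
f 26 28 27
f 27 28 29
f 27 29 21
f 28 18 30
f 28 30 29
f 29 30 31
f 29 31 21
f 30 18 32
f 30 32 31
f 31 32 33
f 31 33 21
f 32 18 34
f 32 34 33
f 33 34 35
f 33 35 21
f 34 18 19
f 34 19 35
f 35 19 20
f 35 20 21
f 37 36 40
f 37 40 38
f 38 40 41
f 38 41 39
f 40 36 42
f 40 42 41
f 41 42 43
f 41 43 39
f 42 36 44
f 42 44 43
f 43 44 45
f 43 45 39
f 44 36 46
f 44 46 45
f 45 46 47
f 45 47 39
f 46 36 48
f 46 48 47
f 47 48 49
f 47 49 39
f 48 36 50
f 48 50 49
f 49 50 51
f 49 51 39
f 50 36 52
f 50 52 51
f 51 52 53
f 51 53 39
f 52 36 54
f 52 54 53
f 53 54 55
f 53 55 39
f 54 36 56
f 54 56 55
f 55 56 57
f 55 57 39
f 56 36 58
f 56 58 57
f 57 58 59
f 57 59 39
f 58 36 60
f 58 60 59
f 59 60 61
f 59 61 39
f 60 36 62
f 60 62 61
f 61 62 63
f 61 63 39
f 62 36 64
f 62 64 63
f 63 64 65
f 63 65 39
f 64 36 37
f 64 37 65
f 65 37 38
f 65 38 39
f 67 66 69
f 67 69 68
f 69 66 70
f 69 70 68
f 70 66 71
f 70 71 68
f 71 66 72
f 71 72 68
f 72 66 73
f 72 73 68
f 73 66 74
f 73 74 68
f 74 66 75
f 74 75 68
f 75 66 76
f 75 76 68
f 76 66 77
f 76 77 68
f 77 66 78
f 77 78 68
f 78 66 79
f 78 79 68
f 79 66 67
f 79 67 68
f 80 117 96
f 117 91 120
f 96 120 85
f 117 120 96
f 80 96 92
f 96 85 97
f 92 97 81
f 96 97 92
f 80 92 101
f 92 81 102
f 101 102 87
f 92 102 101
f 80 101 113
f 101 87 116
f 113 116 90
f 101 116 113
f 80 113 117
f 113 90 121
f 117 121 91
f 113 121 117
f 81 97 108
f 97 85 111
f 108 111 89
f 97 111 108
f 85 120 98
f 120 91 119
f 98 119 84
f 120 119 98
f 91 121 118
f 121 90 114
f 118 114 82
f 121 114 118
f 90 116 115
f 116 87 103
f 115 103 86
f 116 103 115
f 87 102 107
f 102 81 104
f 107 104 88
f 102 104 107
f 83 109 95
f 109 89 110
f 95 110 84
f 109 110 95
f 83 95 93
f 95 84 94
f 93 94 82
f 95 94 93
f 83 93 100
f 93 82 99
f 100 99 86
f 93 99 100
f 83 100 105
f 100 86 106
f 105 106 88
f 100 106 105
f 83 105 109
f 105 88 112
f 109 112 89
f 105 112 109
f 84 110 98
f 110 89 111
f 98 111 85
f 110 111 98
f 82 94 118
f 94 84 119
f 118 119 91
f 94 119 118
f 86 99 115
f 99 82 114
f 115 114 90
f 99 114 115
f 88 106 107
f 106 86 103
f 107 103 87
f 106 103 107
f 89 112 108
f 112 88 104
f 108 104 81
f 112 104 108



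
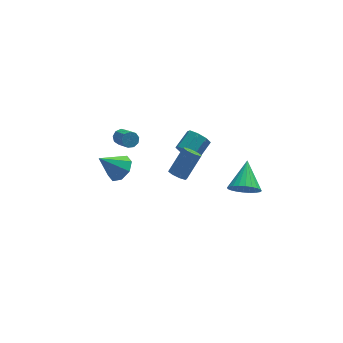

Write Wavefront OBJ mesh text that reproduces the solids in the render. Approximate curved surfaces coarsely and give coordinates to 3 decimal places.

v 3.052 -4.563 2.502
v 3.891 -4.819 2.427
v 3.568 -3.137 3.378
v 3.853 -4.631 2.142
v 3.692 -4.432 1.913
v 3.435 -4.253 1.773
v 3.119 -4.121 1.744
v 2.793 -4.057 1.831
v 2.507 -4.069 2.02
v 2.303 -4.157 2.282
v 2.214 -4.306 2.578
v 2.252 -4.495 2.862
v 2.412 -4.693 3.092
v 2.67 -4.872 3.232
v 2.986 -5.004 3.261
v 3.312 -5.069 3.174
v 3.598 -5.056 2.985
v 3.801 -4.969 2.723
v -0.157 -3.452 3.342
v 0.149 -3.897 3.341
v 1.063 -3.272 4.496
v 0.757 -2.828 4.498
v 0.286 -3.61 3.077
v 1.2 -2.985 4.232
v 0.164 -3.23 2.969
v 1.077 -2.606 4.124
v -0.147 -2.981 3.079
v 0.767 -2.356 4.235
v -0.463 -3.008 3.344
v 0.451 -2.383 4.499
v -0.6 -3.295 3.608
v 0.314 -2.67 4.763
v -0.477 -3.674 3.716
v 0.436 -3.05 4.871
v -0.167 -3.924 3.605
v 0.747 -3.299 4.761
v -1.72 3.222 0.209
v -1.227 3.346 0.174
v -0.926 2.342 0.855
v -1.42 2.218 0.891
v -1.368 3.495 0.456
v -1.067 2.491 1.138
v -1.673 3.517 0.623
v -1.373 2.513 1.304
v -2.001 3.4 0.596
v -1.7 2.396 1.277
v -2.197 3.2 0.388
v -1.897 2.196 1.069
v -2.171 3.011 0.097
v -1.87 2.007 0.778
v -1.933 2.92 -0.142
v -1.632 1.916 0.539
v -1.596 2.97 -0.216
v -1.295 1.966 0.465
v -1.317 3.139 -0.091
v -1.016 2.135 0.59
v -1.927 2.835 -2.264
v -1.413 3.377 -1.781
v -3.073 2.825 -1.036
v -1.846 3.717 -2.182
v -2.327 3.54 -2.632
v -2.573 2.949 -2.866
v -2.441 2.292 -2.747
v -2.008 1.952 -2.346
v -1.527 2.129 -1.897
v -1.281 2.72 -1.663
v 1.395 0.97 0.298
v 1.863 0.827 -0.243
v 2.694 1.567 0.281
v 2.225 1.71 0.822
v 1.539 1.269 -0.352
v 2.37 2.009 0.172
v 1.13 1.535 -0.081
v 1.961 2.275 0.443
v 0.876 1.471 0.413
v 1.707 2.211 0.937
v 0.926 1.113 0.839
v 1.757 1.853 1.363
v 1.25 0.671 0.948
v 2.081 1.411 1.472
v 1.659 0.405 0.677
v 2.49 1.145 1.201
v 1.913 0.469 0.183
v 2.744 1.209 0.707
f 2 1 4
f 2 4 3
f 4 1 5
f 4 5 3
f 5 1 6
f 5 6 3
f 6 1 7
f 6 7 3
f 7 1 8
f 7 8 3
f 8 1 9
f 8 9 3
f 9 1 10
f 9 10 3
f 10 1 11
f 10 11 3
f 11 1 12
f 11 12 3
f 12 1 13
f 12 13 3
f 13 1 14
f 13 14 3
f 14 1 15
f 14 15 3
f 15 1 16
f 15 16 3
f 16 1 17
f 16 17 3
f 17 1 18
f 17 18 3
f 18 1 2
f 18 2 3
f 20 19 23
f 20 23 21
f 21 23 24
f 21 24 22
f 23 19 25
f 23 25 24
f 24 25 26
f 24 26 22
f 25 19 27
f 25 27 26
f 26 27 28
f 26 28 22
f 27 19 29
f 27 29 28
f 28 29 30
f 28 30 22
f 29 19 31
f 29 31 30
f 30 31 32
f 30 32 22
f 31 19 33
f 31 33 32
f 32 33 34
f 32 34 22
f 33 19 35
f 33 35 34
f 34 35 36
f 34 36 22
f 35 19 20
f 35 20 36
f 36 20 21
f 36 21 22
f 38 37 41
f 38 41 39
f 39 41 42
f 39 42 40
f 41 37 43
f 41 43 42
f 42 43 44
f 42 44 40
f 43 37 45
f 43 45 44
f 44 45 46
f 44 46 40
f 45 37 47
f 45 47 46
f 46 47 48
f 46 48 40
f 47 37 49
f 47 49 48
f 48 49 50
f 48 50 40
f 49 37 51
f 49 51 50
f 50 51 52
f 50 52 40
f 51 37 53
f 51 53 52
f 52 53 54
f 52 54 40
f 53 37 55
f 53 55 54
f 54 55 56
f 54 56 40
f 55 37 38
f 55 38 56
f 56 38 39
f 56 39 40
f 58 57 60
f 58 60 59
f 60 57 61
f 60 61 59
f 61 57 62
f 61 62 59
f 62 57 63
f 62 63 59
f 63 57 64
f 63 64 59
f 64 57 65
f 64 65 59
f 65 57 66
f 65 66 59
f 66 57 58
f 66 58 59
f 68 67 71
f 68 71 69
f 69 71 72
f 69 72 70
f 71 67 73
f 71 73 72
f 72 73 74
f 72 74 70
f 73 67 75
f 73 75 74
f 74 75 76
f 74 76 70
f 75 67 77
f 75 77 76
f 76 77 78
f 76 78 70
f 77 67 79
f 77 79 78
f 78 79 80
f 78 80 70
f 79 67 81
f 79 81 80
f 80 81 82
f 80 82 70
f 81 67 83
f 81 83 82
f 82 83 84
f 82 84 70
f 83 67 68
f 83 68 84
f 84 68 69
f 84 69 70



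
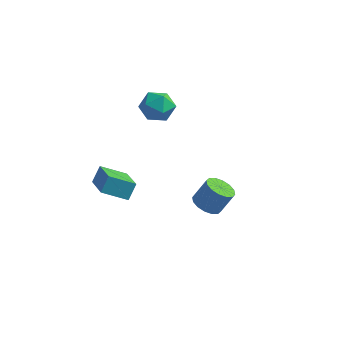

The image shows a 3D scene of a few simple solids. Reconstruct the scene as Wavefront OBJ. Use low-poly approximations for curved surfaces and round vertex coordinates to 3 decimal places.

v 3.72 -3.634 -1.178
v 4.161 -4.165 -1.205
v 4.641 -3.816 -0.209
v 4.2 -3.286 -0.182
v 4.325 -3.899 -1.378
v 4.806 -3.55 -0.381
v 4.328 -3.562 -1.497
v 4.808 -3.213 -0.5
v 4.167 -3.245 -1.53
v 4.647 -2.896 -0.534
v 3.887 -3.032 -1.47
v 4.367 -2.683 -0.473
v 3.562 -2.98 -1.331
v 4.042 -2.632 -0.334
v 3.279 -3.104 -1.151
v 3.759 -2.755 -0.155
v 3.114 -3.37 -0.979
v 3.595 -3.021 0.018
v 3.112 -3.707 -0.86
v 3.592 -3.358 0.137
v 3.273 -4.024 -0.826
v 3.753 -3.675 0.17
v 3.553 -4.237 -0.887
v 4.033 -3.888 0.11
v 3.878 -4.288 -1.026
v 4.358 -3.94 -0.029
v -2.444 -1.562 -3.552
v -2.297 -1.036 -2.837
v -1.369 -1.082 -4.126
v -1.222 -0.556 -3.411
v -1.398 -2.944 -2.749
v -1.251 -2.418 -2.034
v -0.323 -2.464 -3.323
v -0.176 -1.938 -2.608
v -0.693 2.845 -0.31
v -0.023 2.293 -0.564
v -1.677 1.867 -0.776
v -1.007 1.315 -1.03
v -1.159 1.467 -0.152
v -0.551 2.072 0.136
v -1.149 2.088 -1.476
v -0.541 2.693 -1.188
v -0.306 1.825 -1.285
v -0.311 1.441 -0.466
v -1.389 2.719 -0.874
v -1.394 2.335 -0.055
f 2 1 5
f 2 5 3
f 3 5 6
f 3 6 4
f 5 1 7
f 5 7 6
f 6 7 8
f 6 8 4
f 7 1 9
f 7 9 8
f 8 9 10
f 8 10 4
f 9 1 11
f 9 11 10
f 10 11 12
f 10 12 4
f 11 1 13
f 11 13 12
f 12 13 14
f 12 14 4
f 13 1 15
f 13 15 14
f 14 15 16
f 14 16 4
f 15 1 17
f 15 17 16
f 16 17 18
f 16 18 4
f 17 1 19
f 17 19 18
f 18 19 20
f 18 20 4
f 19 1 21
f 19 21 20
f 20 21 22
f 20 22 4
f 21 1 23
f 21 23 22
f 22 23 24
f 22 24 4
f 23 1 25
f 23 25 24
f 24 25 26
f 24 26 4
f 25 1 2
f 25 2 26
f 26 2 3
f 26 3 4
f 28 30 27
f 31 28 27
f 27 30 29
f 29 31 27
f 28 34 30
f 32 28 31
f 32 34 28
f 30 34 29
f 33 31 29
f 29 34 33
f 33 32 31
f 34 32 33
f 35 46 40
f 35 40 36
f 35 36 42
f 35 42 45
f 35 45 46
f 36 40 44
f 40 46 39
f 46 45 37
f 45 42 41
f 42 36 43
f 38 44 39
f 38 39 37
f 38 37 41
f 38 41 43
f 38 43 44
f 39 44 40
f 37 39 46
f 41 37 45
f 43 41 42
f 44 43 36



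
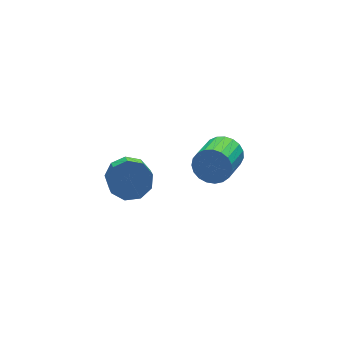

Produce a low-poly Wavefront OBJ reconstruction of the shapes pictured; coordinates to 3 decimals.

v 4.023 -0.237 -1.501
v 4.717 -0.521 -0.825
v 3.412 -1.807 -0.023
v 2.717 -1.523 -0.699
v 4.527 -0.204 -0.626
v 3.222 -1.49 0.175
v 4.249 0.108 -0.579
v 2.944 -1.178 0.223
v 3.932 0.36 -0.691
v 2.627 -0.926 0.111
v 3.631 0.508 -0.943
v 2.326 -0.777 -0.141
v 3.398 0.528 -1.291
v 2.092 -0.758 -0.49
v 3.272 0.416 -1.676
v 1.967 -0.87 -0.874
v 3.276 0.19 -2.031
v 1.971 -1.095 -1.229
v 3.41 -0.109 -2.293
v 2.104 -1.395 -1.492
v 3.649 -0.43 -2.419
v 2.344 -1.716 -1.617
v 3.953 -0.718 -2.386
v 2.648 -2.004 -1.584
v 4.269 -0.923 -2.2
v 2.964 -2.209 -1.398
v 4.542 -1.009 -1.893
v 3.237 -2.295 -1.091
v 4.726 -0.962 -1.518
v 3.42 -2.248 -0.717
v 4.788 -0.789 -1.141
v 3.482 -2.075 -0.339
v -1.791 -1.886 1.106
v -0.985 -2.459 0.697
v -1.263 -3.327 1.366
v -2.069 -2.754 1.774
v -0.754 -2.083 1.281
v -1.032 -2.951 1.949
v -1.008 -1.615 1.783
v -1.286 -2.483 2.451
v -1.629 -1.274 1.968
v -1.906 -2.141 2.637
v -2.325 -1.219 1.75
v -2.603 -2.087 2.418
v -2.772 -1.477 1.23
v -3.049 -2.344 1.899
v -2.76 -1.926 0.652
v -3.037 -2.793 1.321
v -2.294 -2.356 0.287
v -2.572 -3.224 0.955
v -1.593 -2.567 0.304
v -1.871 -3.435 0.973
f 2 1 5
f 2 5 3
f 3 5 6
f 3 6 4
f 5 1 7
f 5 7 6
f 6 7 8
f 6 8 4
f 7 1 9
f 7 9 8
f 8 9 10
f 8 10 4
f 9 1 11
f 9 11 10
f 10 11 12
f 10 12 4
f 11 1 13
f 11 13 12
f 12 13 14
f 12 14 4
f 13 1 15
f 13 15 14
f 14 15 16
f 14 16 4
f 15 1 17
f 15 17 16
f 16 17 18
f 16 18 4
f 17 1 19
f 17 19 18
f 18 19 20
f 18 20 4
f 19 1 21
f 19 21 20
f 20 21 22
f 20 22 4
f 21 1 23
f 21 23 22
f 22 23 24
f 22 24 4
f 23 1 25
f 23 25 24
f 24 25 26
f 24 26 4
f 25 1 27
f 25 27 26
f 26 27 28
f 26 28 4
f 27 1 29
f 27 29 28
f 28 29 30
f 28 30 4
f 29 1 31
f 29 31 30
f 30 31 32
f 30 32 4
f 31 1 2
f 31 2 32
f 32 2 3
f 32 3 4
f 34 33 37
f 34 37 35
f 35 37 38
f 35 38 36
f 37 33 39
f 37 39 38
f 38 39 40
f 38 40 36
f 39 33 41
f 39 41 40
f 40 41 42
f 40 42 36
f 41 33 43
f 41 43 42
f 42 43 44
f 42 44 36
f 43 33 45
f 43 45 44
f 44 45 46
f 44 46 36
f 45 33 47
f 45 47 46
f 46 47 48
f 46 48 36
f 47 33 49
f 47 49 48
f 48 49 50
f 48 50 36
f 49 33 51
f 49 51 50
f 50 51 52
f 50 52 36
f 51 33 34
f 51 34 52
f 52 34 35
f 52 35 36



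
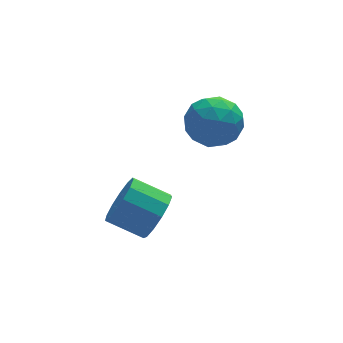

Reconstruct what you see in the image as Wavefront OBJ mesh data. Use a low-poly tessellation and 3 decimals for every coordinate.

v -3.371 -0.342 0.63
v -2.784 -0.218 1.517
v -4.003 0.547 2.216
v -4.589 0.422 1.33
v -2.677 0.266 1.173
v -3.896 1.031 1.872
v -2.791 0.557 0.657
v -4.01 1.321 1.357
v -3.088 0.562 0.133
v -4.307 1.327 0.832
v -3.476 0.28 -0.234
v -4.695 1.045 0.466
v -3.829 -0.199 -0.326
v -5.048 0.565 0.374
v -4.037 -0.724 -0.114
v -5.256 0.041 0.585
v -4.034 -1.128 0.333
v -5.253 -0.363 1.033
v -3.819 -1.282 0.876
v -5.038 -0.517 1.575
v -3.463 -1.138 1.34
v -4.682 -0.373 2.039
v -3.077 -0.741 1.579
v -4.296 0.023 2.278
v 0.242 3.692 3.14
v 0.964 2.705 3.012
v -1.344 2.595 2.648
v -0.622 1.608 2.52
v -0.821 2.084 3.637
v 0.16 2.762 3.941
v -0.54 2.538 1.719
v 0.441 3.216 2.023
v 0.481 1.991 2.134
v 0.308 1.711 3.319
v -0.688 3.589 2.341
v -0.861 3.309 3.526
v 0.742 3.295 3.119
v -1.122 2.005 2.541
v -1.239 2.285 3.197
v -0.814 1.705 3.122
v 0.269 3.329 3.665
v 0.694 2.748 3.59
v -0.355 2.383 3.957
v -1.074 2.552 2.07
v -0.649 1.971 1.995
v 0.434 3.595 2.538
v 0.859 3.015 2.463
v -0.025 2.917 1.703
v 0.883 2.295 2.528
v -0.049 1.65 2.239
v -0.001 2.197 1.768
v 0.575 2.595 1.947
v 0.781 2.13 3.225
v -0.151 1.485 2.936
v -0.268 1.766 3.592
v 0.308 2.164 3.771
v 0.497 1.711 2.709
v -0.229 3.815 2.724
v -1.161 3.17 2.435
v -0.688 3.136 1.889
v -0.112 3.534 2.068
v -0.331 3.65 3.421
v -1.263 3.005 3.132
v -0.955 2.705 3.713
v -0.379 3.103 3.892
v -0.877 3.589 2.951
f 2 1 5
f 2 5 3
f 3 5 6
f 3 6 4
f 5 1 7
f 5 7 6
f 6 7 8
f 6 8 4
f 7 1 9
f 7 9 8
f 8 9 10
f 8 10 4
f 9 1 11
f 9 11 10
f 10 11 12
f 10 12 4
f 11 1 13
f 11 13 12
f 12 13 14
f 12 14 4
f 13 1 15
f 13 15 14
f 14 15 16
f 14 16 4
f 15 1 17
f 15 17 16
f 16 17 18
f 16 18 4
f 17 1 19
f 17 19 18
f 18 19 20
f 18 20 4
f 19 1 21
f 19 21 20
f 20 21 22
f 20 22 4
f 21 1 23
f 21 23 22
f 22 23 24
f 22 24 4
f 23 1 2
f 23 2 24
f 24 2 3
f 24 3 4
f 25 62 41
f 62 36 65
f 41 65 30
f 62 65 41
f 25 41 37
f 41 30 42
f 37 42 26
f 41 42 37
f 25 37 46
f 37 26 47
f 46 47 32
f 37 47 46
f 25 46 58
f 46 32 61
f 58 61 35
f 46 61 58
f 25 58 62
f 58 35 66
f 62 66 36
f 58 66 62
f 26 42 53
f 42 30 56
f 53 56 34
f 42 56 53
f 30 65 43
f 65 36 64
f 43 64 29
f 65 64 43
f 36 66 63
f 66 35 59
f 63 59 27
f 66 59 63
f 35 61 60
f 61 32 48
f 60 48 31
f 61 48 60
f 32 47 52
f 47 26 49
f 52 49 33
f 47 49 52
f 28 54 40
f 54 34 55
f 40 55 29
f 54 55 40
f 28 40 38
f 40 29 39
f 38 39 27
f 40 39 38
f 28 38 45
f 38 27 44
f 45 44 31
f 38 44 45
f 28 45 50
f 45 31 51
f 50 51 33
f 45 51 50
f 28 50 54
f 50 33 57
f 54 57 34
f 50 57 54
f 29 55 43
f 55 34 56
f 43 56 30
f 55 56 43
f 27 39 63
f 39 29 64
f 63 64 36
f 39 64 63
f 31 44 60
f 44 27 59
f 60 59 35
f 44 59 60
f 33 51 52
f 51 31 48
f 52 48 32
f 51 48 52
f 34 57 53
f 57 33 49
f 53 49 26
f 57 49 53



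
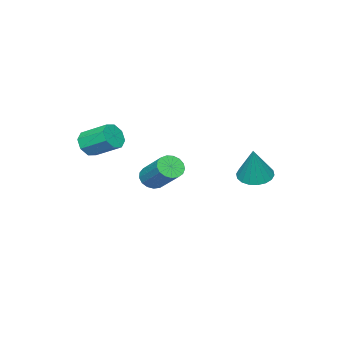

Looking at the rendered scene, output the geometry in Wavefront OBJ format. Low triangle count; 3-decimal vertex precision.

v -1.996 -3.418 -2.243
v -1.492 -3.288 -2.596
v -1.059 -1.911 -1.471
v -1.564 -2.042 -1.117
v -1.71 -3.12 -2.718
v -1.278 -1.743 -1.592
v -1.995 -3.02 -2.731
v -1.562 -1.643 -1.605
v -2.279 -3.011 -2.632
v -1.847 -1.635 -1.506
v -2.499 -3.096 -2.444
v -2.066 -1.72 -1.318
v -2.604 -3.255 -2.209
v -2.171 -1.878 -1.084
v -2.569 -3.451 -1.983
v -2.137 -2.074 -0.857
v -2.404 -3.639 -1.816
v -1.971 -2.263 -0.69
v -2.145 -3.777 -1.747
v -1.712 -2.401 -0.621
v -1.852 -3.833 -1.791
v -1.419 -2.456 -0.666
v -1.592 -3.794 -1.939
v -1.159 -2.417 -0.814
v -1.425 -3.668 -2.157
v -0.992 -2.292 -1.031
v -1.388 -3.486 -2.394
v -0.956 -2.109 -1.268
v 1.45 -3.78 0.61
v 1.98 -3.878 0.991
v 1.719 -2.718 1.651
v 1.19 -2.62 1.27
v 2.088 -3.616 0.573
v 1.828 -2.456 1.233
v 1.823 -3.45 0.177
v 1.563 -2.29 0.837
v 1.339 -3.477 0.034
v 1.079 -2.317 0.694
v 0.921 -3.682 0.229
v 0.66 -2.522 0.889
v 0.812 -3.944 0.647
v 0.552 -2.784 1.307
v 1.077 -4.11 1.043
v 0.817 -2.95 1.703
v 1.561 -4.083 1.186
v 1.301 -2.923 1.846
v -2.22 1.823 -0.716
v -1.556 2.046 -1.012
v -1.64 2.157 0.836
v -1.736 2.332 -1.006
v -2.011 2.518 -0.943
v -2.328 2.566 -0.835
v -2.624 2.467 -0.703
v -2.839 2.241 -0.574
v -2.932 1.932 -0.473
v -2.884 1.601 -0.42
v -2.704 1.315 -0.426
v -2.429 1.129 -0.489
v -2.112 1.081 -0.597
v -1.817 1.18 -0.729
v -1.601 1.406 -0.858
v -1.508 1.715 -0.959
f 2 1 5
f 2 5 3
f 3 5 6
f 3 6 4
f 5 1 7
f 5 7 6
f 6 7 8
f 6 8 4
f 7 1 9
f 7 9 8
f 8 9 10
f 8 10 4
f 9 1 11
f 9 11 10
f 10 11 12
f 10 12 4
f 11 1 13
f 11 13 12
f 12 13 14
f 12 14 4
f 13 1 15
f 13 15 14
f 14 15 16
f 14 16 4
f 15 1 17
f 15 17 16
f 16 17 18
f 16 18 4
f 17 1 19
f 17 19 18
f 18 19 20
f 18 20 4
f 19 1 21
f 19 21 20
f 20 21 22
f 20 22 4
f 21 1 23
f 21 23 22
f 22 23 24
f 22 24 4
f 23 1 25
f 23 25 24
f 24 25 26
f 24 26 4
f 25 1 27
f 25 27 26
f 26 27 28
f 26 28 4
f 27 1 2
f 27 2 28
f 28 2 3
f 28 3 4
f 30 29 33
f 30 33 31
f 31 33 34
f 31 34 32
f 33 29 35
f 33 35 34
f 34 35 36
f 34 36 32
f 35 29 37
f 35 37 36
f 36 37 38
f 36 38 32
f 37 29 39
f 37 39 38
f 38 39 40
f 38 40 32
f 39 29 41
f 39 41 40
f 40 41 42
f 40 42 32
f 41 29 43
f 41 43 42
f 42 43 44
f 42 44 32
f 43 29 45
f 43 45 44
f 44 45 46
f 44 46 32
f 45 29 30
f 45 30 46
f 46 30 31
f 46 31 32
f 48 47 50
f 48 50 49
f 50 47 51
f 50 51 49
f 51 47 52
f 51 52 49
f 52 47 53
f 52 53 49
f 53 47 54
f 53 54 49
f 54 47 55
f 54 55 49
f 55 47 56
f 55 56 49
f 56 47 57
f 56 57 49
f 57 47 58
f 57 58 49
f 58 47 59
f 58 59 49
f 59 47 60
f 59 60 49
f 60 47 61
f 60 61 49
f 61 47 62
f 61 62 49
f 62 47 48
f 62 48 49



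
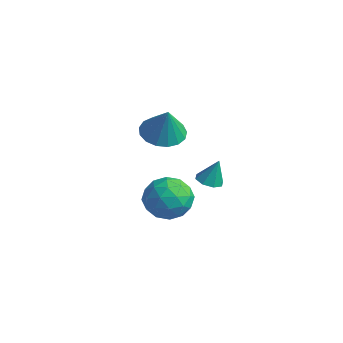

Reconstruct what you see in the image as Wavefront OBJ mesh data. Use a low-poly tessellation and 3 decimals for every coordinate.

v -2.723 2.565 1.922
v -2.13 1.791 1.59
v -2.097 2.395 3.438
v -1.851 2.192 1.52
v -1.773 2.678 1.542
v -1.912 3.139 1.651
v -2.237 3.467 1.822
v -2.674 3.589 2.016
v -3.122 3.477 2.188
v -3.478 3.155 2.299
v -3.662 2.698 2.324
v -3.631 2.211 2.257
v -3.391 1.805 2.113
v -2.999 1.572 1.925
v -2.544 1.568 1.736
v -3.464 3.381 -3.534
v -2.45 3.867 -3.09
v -3.59 2.213 -1.97
v -2.576 2.699 -1.526
v -3.588 3.358 -1.582
v -3.51 4.08 -2.549
v -2.53 2 -2.511
v -2.452 2.722 -3.478
v -1.873 3.014 -2.458
v -2.526 3.853 -1.884
v -3.514 2.227 -3.176
v -4.167 3.066 -2.602
v -2.946 3.726 -3.45
v -3.094 2.354 -1.61
v -3.689 2.741 -1.643
v -3.092 3.027 -1.382
v -3.569 3.852 -3.132
v -2.973 4.137 -2.871
v -3.642 3.838 -1.984
v -3.067 1.943 -2.189
v -2.471 2.228 -1.928
v -2.948 3.053 -3.678
v -2.351 3.339 -3.417
v -2.398 2.242 -3.076
v -2.011 3.511 -2.817
v -2.084 2.824 -1.897
v -2.057 2.413 -2.476
v -2.012 2.837 -3.045
v -2.395 4.004 -2.479
v -2.469 3.318 -1.56
v -3.064 3.705 -1.593
v -3.018 4.129 -2.161
v -2.055 3.502 -2.108
v -3.571 2.762 -3.5
v -3.645 2.076 -2.581
v -3.022 1.951 -2.899
v -2.976 2.375 -3.467
v -3.956 3.256 -3.163
v -4.029 2.569 -2.243
v -4.028 3.243 -2.015
v -3.983 3.667 -2.584
v -3.985 2.578 -2.952
v -0.866 3.628 -0.551
v -0.306 3.876 -0.735
v -0.614 3.952 0.651
v -0.669 4.205 -0.747
v -1.147 4.196 -0.644
v -1.461 3.854 -0.487
v -1.427 3.381 -0.367
v -1.064 3.052 -0.355
v -0.585 3.061 -0.458
v -0.271 3.403 -0.615
f 2 1 4
f 2 4 3
f 4 1 5
f 4 5 3
f 5 1 6
f 5 6 3
f 6 1 7
f 6 7 3
f 7 1 8
f 7 8 3
f 8 1 9
f 8 9 3
f 9 1 10
f 9 10 3
f 10 1 11
f 10 11 3
f 11 1 12
f 11 12 3
f 12 1 13
f 12 13 3
f 13 1 14
f 13 14 3
f 14 1 15
f 14 15 3
f 15 1 2
f 15 2 3
f 16 53 32
f 53 27 56
f 32 56 21
f 53 56 32
f 16 32 28
f 32 21 33
f 28 33 17
f 32 33 28
f 16 28 37
f 28 17 38
f 37 38 23
f 28 38 37
f 16 37 49
f 37 23 52
f 49 52 26
f 37 52 49
f 16 49 53
f 49 26 57
f 53 57 27
f 49 57 53
f 17 33 44
f 33 21 47
f 44 47 25
f 33 47 44
f 21 56 34
f 56 27 55
f 34 55 20
f 56 55 34
f 27 57 54
f 57 26 50
f 54 50 18
f 57 50 54
f 26 52 51
f 52 23 39
f 51 39 22
f 52 39 51
f 23 38 43
f 38 17 40
f 43 40 24
f 38 40 43
f 19 45 31
f 45 25 46
f 31 46 20
f 45 46 31
f 19 31 29
f 31 20 30
f 29 30 18
f 31 30 29
f 19 29 36
f 29 18 35
f 36 35 22
f 29 35 36
f 19 36 41
f 36 22 42
f 41 42 24
f 36 42 41
f 19 41 45
f 41 24 48
f 45 48 25
f 41 48 45
f 20 46 34
f 46 25 47
f 34 47 21
f 46 47 34
f 18 30 54
f 30 20 55
f 54 55 27
f 30 55 54
f 22 35 51
f 35 18 50
f 51 50 26
f 35 50 51
f 24 42 43
f 42 22 39
f 43 39 23
f 42 39 43
f 25 48 44
f 48 24 40
f 44 40 17
f 48 40 44
f 59 58 61
f 59 61 60
f 61 58 62
f 61 62 60
f 62 58 63
f 62 63 60
f 63 58 64
f 63 64 60
f 64 58 65
f 64 65 60
f 65 58 66
f 65 66 60
f 66 58 67
f 66 67 60
f 67 58 59
f 67 59 60



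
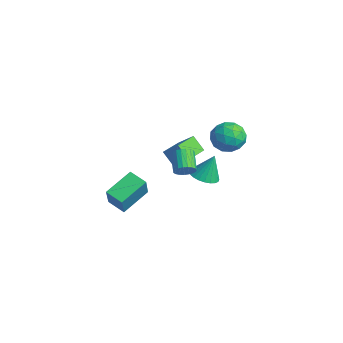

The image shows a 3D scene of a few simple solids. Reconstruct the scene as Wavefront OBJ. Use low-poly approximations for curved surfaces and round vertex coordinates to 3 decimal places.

v 1.033 -1.026 1.097
v 1.676 -0.475 1.83
v 0.112 0.444 0.801
v 0.755 0.995 1.534
v 1.725 -0.755 0.286
v 2.368 -0.204 1.019
v 0.804 0.715 -0.01
v 1.447 1.266 0.723
v 0.49 1.831 -2.149
v 1.182 2.331 -2.403
v 0.63 2.409 -0.631
v 0.917 2.548 -2.461
v 0.587 2.655 -2.471
v 0.242 2.638 -2.433
v -0.065 2.498 -2.351
v -0.287 2.256 -2.239
v -0.391 1.95 -2.112
v -0.362 1.625 -1.992
v -0.202 1.332 -1.895
v 0.063 1.115 -1.837
v 0.393 1.008 -1.827
v 0.738 1.025 -1.865
v 1.045 1.165 -1.947
v 1.267 1.407 -2.059
v 1.371 1.713 -2.186
v 1.341 2.038 -2.306
v -1.235 -2.265 -4.866
v -2.275 -2.695 -4.51
v -1.687 -0.518 -4.078
v -2.727 -0.947 -3.722
v -0.553 -2.733 -3.438
v -1.593 -3.162 -3.082
v -1.005 -0.985 -2.65
v -2.045 -1.415 -2.294
v 3.932 -1.309 1.463
v 4.316 -1.082 1.894
v 3.312 -0.664 2.568
v 2.928 -0.891 2.137
v 4.291 -0.882 1.733
v 3.287 -0.464 2.407
v 4.205 -0.756 1.525
v 3.201 -0.337 2.2
v 4.071 -0.726 1.307
v 3.067 -0.307 1.981
v 3.913 -0.796 1.116
v 2.909 -0.377 1.79
v 3.759 -0.955 0.985
v 2.754 -0.536 1.659
v 3.634 -1.176 0.936
v 2.63 -0.757 1.61
v 3.561 -1.419 0.978
v 2.557 -1 1.653
v 3.552 -1.644 1.105
v 2.548 -1.225 1.779
v 3.609 -1.81 1.293
v 2.605 -1.392 1.967
v 3.722 -1.891 1.51
v 2.717 -1.472 2.185
v 3.871 -1.87 1.72
v 2.867 -1.452 2.394
v 4.03 -1.753 1.885
v 3.026 -1.334 2.559
v 4.173 -1.559 1.977
v 3.169 -1.14 2.651
v 4.274 -1.322 1.98
v 3.27 -0.903 2.654
v 3.555 2.172 3.001
v 4.352 1.754 2.499
v 3.468 0.826 3.981
v 4.265 0.408 3.479
v 4.41 1.232 4.081
v 4.464 2.064 3.475
v 3.356 0.516 3.005
v 3.41 1.348 2.399
v 4.229 0.731 2.501
v 4.88 1.173 3.166
v 2.94 1.407 3.314
v 3.591 1.849 3.979
v 3.962 2.081 2.664
v 3.858 0.499 3.816
v 3.944 0.983 4.17
v 4.412 0.738 3.875
v 4.027 2.263 3.238
v 4.495 2.017 2.942
v 4.529 1.711 3.873
v 3.325 0.563 3.538
v 3.793 0.317 3.242
v 3.408 1.842 2.605
v 3.876 1.597 2.31
v 3.291 0.869 2.607
v 4.358 1.234 2.37
v 4.306 0.443 2.946
v 3.772 0.507 2.668
v 3.804 0.995 2.311
v 4.74 1.494 2.761
v 4.689 0.703 3.337
v 4.774 1.187 3.691
v 4.806 1.676 3.335
v 4.668 0.893 2.762
v 3.131 1.877 3.143
v 3.08 1.086 3.719
v 3.014 0.904 3.145
v 3.046 1.393 2.789
v 3.514 2.137 3.534
v 3.462 1.346 4.11
v 4.016 1.585 4.169
v 4.048 2.073 3.812
v 3.152 1.687 3.718
f 2 4 1
f 5 2 1
f 1 4 3
f 3 5 1
f 2 8 4
f 6 2 5
f 6 8 2
f 4 8 3
f 7 5 3
f 3 8 7
f 7 6 5
f 8 6 7
f 10 9 12
f 10 12 11
f 12 9 13
f 12 13 11
f 13 9 14
f 13 14 11
f 14 9 15
f 14 15 11
f 15 9 16
f 15 16 11
f 16 9 17
f 16 17 11
f 17 9 18
f 17 18 11
f 18 9 19
f 18 19 11
f 19 9 20
f 19 20 11
f 20 9 21
f 20 21 11
f 21 9 22
f 21 22 11
f 22 9 23
f 22 23 11
f 23 9 24
f 23 24 11
f 24 9 25
f 24 25 11
f 25 9 26
f 25 26 11
f 26 9 10
f 26 10 11
f 28 30 27
f 31 28 27
f 27 30 29
f 29 31 27
f 28 34 30
f 32 28 31
f 32 34 28
f 30 34 29
f 33 31 29
f 29 34 33
f 33 32 31
f 34 32 33
f 36 35 39
f 36 39 37
f 37 39 40
f 37 40 38
f 39 35 41
f 39 41 40
f 40 41 42
f 40 42 38
f 41 35 43
f 41 43 42
f 42 43 44
f 42 44 38
f 43 35 45
f 43 45 44
f 44 45 46
f 44 46 38
f 45 35 47
f 45 47 46
f 46 47 48
f 46 48 38
f 47 35 49
f 47 49 48
f 48 49 50
f 48 50 38
f 49 35 51
f 49 51 50
f 50 51 52
f 50 52 38
f 51 35 53
f 51 53 52
f 52 53 54
f 52 54 38
f 53 35 55
f 53 55 54
f 54 55 56
f 54 56 38
f 55 35 57
f 55 57 56
f 56 57 58
f 56 58 38
f 57 35 59
f 57 59 58
f 58 59 60
f 58 60 38
f 59 35 61
f 59 61 60
f 60 61 62
f 60 62 38
f 61 35 63
f 61 63 62
f 62 63 64
f 62 64 38
f 63 35 65
f 63 65 64
f 64 65 66
f 64 66 38
f 65 35 36
f 65 36 66
f 66 36 37
f 66 37 38
f 67 104 83
f 104 78 107
f 83 107 72
f 104 107 83
f 67 83 79
f 83 72 84
f 79 84 68
f 83 84 79
f 67 79 88
f 79 68 89
f 88 89 74
f 79 89 88
f 67 88 100
f 88 74 103
f 100 103 77
f 88 103 100
f 67 100 104
f 100 77 108
f 104 108 78
f 100 108 104
f 68 84 95
f 84 72 98
f 95 98 76
f 84 98 95
f 72 107 85
f 107 78 106
f 85 106 71
f 107 106 85
f 78 108 105
f 108 77 101
f 105 101 69
f 108 101 105
f 77 103 102
f 103 74 90
f 102 90 73
f 103 90 102
f 74 89 94
f 89 68 91
f 94 91 75
f 89 91 94
f 70 96 82
f 96 76 97
f 82 97 71
f 96 97 82
f 70 82 80
f 82 71 81
f 80 81 69
f 82 81 80
f 70 80 87
f 80 69 86
f 87 86 73
f 80 86 87
f 70 87 92
f 87 73 93
f 92 93 75
f 87 93 92
f 70 92 96
f 92 75 99
f 96 99 76
f 92 99 96
f 71 97 85
f 97 76 98
f 85 98 72
f 97 98 85
f 69 81 105
f 81 71 106
f 105 106 78
f 81 106 105
f 73 86 102
f 86 69 101
f 102 101 77
f 86 101 102
f 75 93 94
f 93 73 90
f 94 90 74
f 93 90 94
f 76 99 95
f 99 75 91
f 95 91 68
f 99 91 95



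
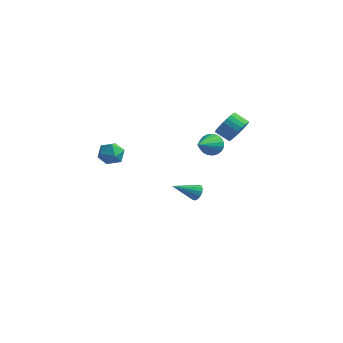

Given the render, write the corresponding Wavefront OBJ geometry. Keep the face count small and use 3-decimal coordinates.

v -0.185 1.528 -1.251
v 0.16 1.558 -0.798
v -1.115 0.412 -0.469
v -0.046 1.763 -0.75
v -0.29 1.905 -0.836
v -0.505 1.947 -1.033
v -0.635 1.876 -1.289
v -0.644 1.713 -1.534
v -0.531 1.499 -1.703
v -0.324 1.294 -1.751
v -0.081 1.151 -1.665
v 0.135 1.11 -1.468
v 0.265 1.181 -1.213
v 0.274 1.344 -0.968
v 0.424 2.055 2.525
v 0.957 1.87 2.016
v 0.596 0.265 3.355
v 1.13 1.995 2.249
v 1.181 2.13 2.531
v 1.1 2.252 2.811
v 0.903 2.34 3.042
v 0.623 2.379 3.183
v 0.309 2.362 3.211
v 0.015 2.291 3.12
v -0.209 2.18 2.926
v -0.323 2.047 2.663
v -0.308 1.916 2.376
v -0.166 1.808 2.115
v 0.078 1.743 1.925
v 0.381 1.732 1.838
v 0.693 1.777 1.871
v -2.129 -3.113 3.395
v -1.671 -3.484 3.966
v -2.949 -4.156 3.374
v -2.491 -4.527 3.945
v -2.931 -3.863 4.14
v -2.424 -3.218 4.153
v -2.196 -4.422 3.187
v -1.689 -3.777 3.2
v -1.712 -4.293 3.837
v -2.167 -3.948 4.426
v -2.453 -3.692 2.914
v -2.908 -3.347 3.503
v 1.159 3.836 3.005
v 1.58 3.349 3.62
v 0.702 3.257 4.149
v 0.281 3.744 3.535
v 1.623 3.669 3.747
v 0.744 3.577 4.276
v 1.595 4.015 3.76
v 0.716 3.923 4.29
v 1.501 4.334 3.659
v 0.622 4.242 4.189
v 1.355 4.577 3.459
v 0.476 4.485 3.988
v 1.179 4.707 3.189
v 0.3 4.615 3.718
v 1 4.704 2.891
v 0.121 4.612 3.421
v 0.845 4.57 2.611
v -0.034 4.477 3.14
v 0.738 4.323 2.391
v -0.14 4.231 2.92
v 0.696 4.003 2.264
v -0.183 3.911 2.793
v 0.724 3.657 2.25
v -0.155 3.565 2.78
v 0.818 3.338 2.351
v -0.061 3.246 2.881
v 0.964 3.095 2.552
v 0.085 3.003 3.081
v 1.14 2.965 2.822
v 0.261 2.873 3.351
v 1.319 2.968 3.119
v 0.44 2.876 3.649
v 1.474 3.103 3.4
v 0.595 3.01 3.929
f 2 1 4
f 2 4 3
f 4 1 5
f 4 5 3
f 5 1 6
f 5 6 3
f 6 1 7
f 6 7 3
f 7 1 8
f 7 8 3
f 8 1 9
f 8 9 3
f 9 1 10
f 9 10 3
f 10 1 11
f 10 11 3
f 11 1 12
f 11 12 3
f 12 1 13
f 12 13 3
f 13 1 14
f 13 14 3
f 14 1 2
f 14 2 3
f 16 15 18
f 16 18 17
f 18 15 19
f 18 19 17
f 19 15 20
f 19 20 17
f 20 15 21
f 20 21 17
f 21 15 22
f 21 22 17
f 22 15 23
f 22 23 17
f 23 15 24
f 23 24 17
f 24 15 25
f 24 25 17
f 25 15 26
f 25 26 17
f 26 15 27
f 26 27 17
f 27 15 28
f 27 28 17
f 28 15 29
f 28 29 17
f 29 15 30
f 29 30 17
f 30 15 31
f 30 31 17
f 31 15 16
f 31 16 17
f 32 43 37
f 32 37 33
f 32 33 39
f 32 39 42
f 32 42 43
f 33 37 41
f 37 43 36
f 43 42 34
f 42 39 38
f 39 33 40
f 35 41 36
f 35 36 34
f 35 34 38
f 35 38 40
f 35 40 41
f 36 41 37
f 34 36 43
f 38 34 42
f 40 38 39
f 41 40 33
f 45 44 48
f 45 48 46
f 46 48 49
f 46 49 47
f 48 44 50
f 48 50 49
f 49 50 51
f 49 51 47
f 50 44 52
f 50 52 51
f 51 52 53
f 51 53 47
f 52 44 54
f 52 54 53
f 53 54 55
f 53 55 47
f 54 44 56
f 54 56 55
f 55 56 57
f 55 57 47
f 56 44 58
f 56 58 57
f 57 58 59
f 57 59 47
f 58 44 60
f 58 60 59
f 59 60 61
f 59 61 47
f 60 44 62
f 60 62 61
f 61 62 63
f 61 63 47
f 62 44 64
f 62 64 63
f 63 64 65
f 63 65 47
f 64 44 66
f 64 66 65
f 65 66 67
f 65 67 47
f 66 44 68
f 66 68 67
f 67 68 69
f 67 69 47
f 68 44 70
f 68 70 69
f 69 70 71
f 69 71 47
f 70 44 72
f 70 72 71
f 71 72 73
f 71 73 47
f 72 44 74
f 72 74 73
f 73 74 75
f 73 75 47
f 74 44 76
f 74 76 75
f 75 76 77
f 75 77 47
f 76 44 45
f 76 45 77
f 77 45 46
f 77 46 47

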